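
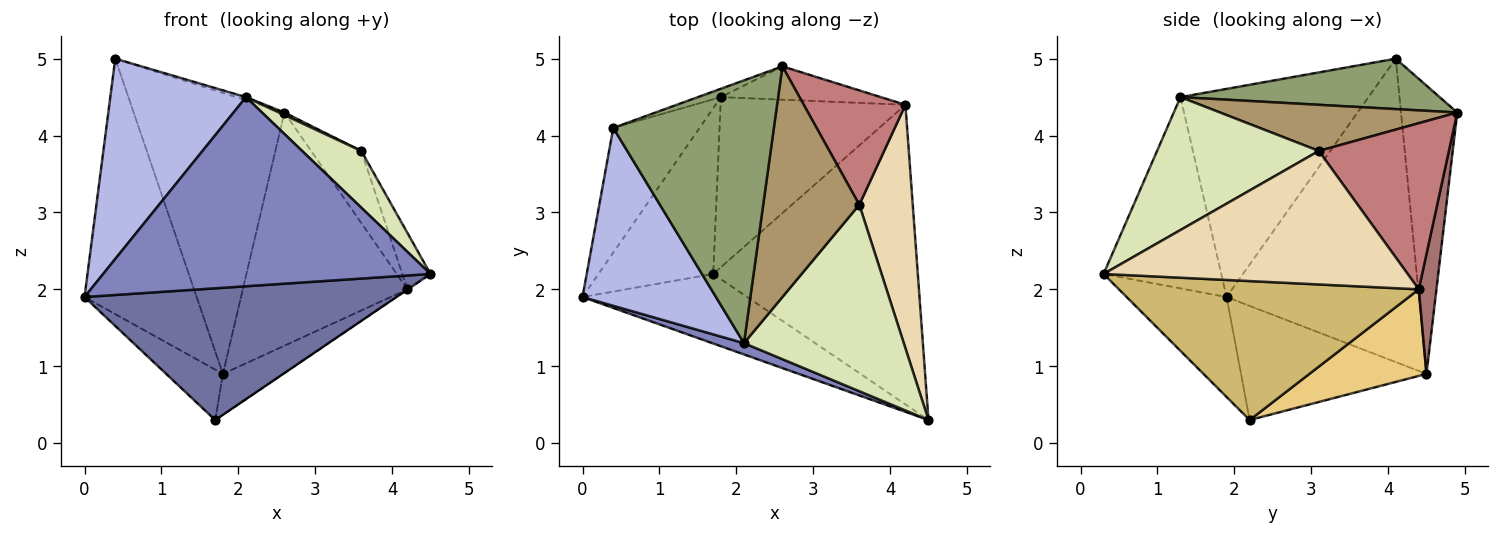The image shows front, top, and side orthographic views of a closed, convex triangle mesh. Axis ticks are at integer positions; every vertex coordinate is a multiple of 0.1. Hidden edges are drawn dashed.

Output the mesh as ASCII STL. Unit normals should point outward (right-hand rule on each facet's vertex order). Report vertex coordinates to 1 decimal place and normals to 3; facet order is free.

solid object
 facet normal -0.273 -0.851 -0.449
  outer loop
   vertex 1.7 2.2 0.3
   vertex 4.5 0.3 2.2
   vertex 0.0 1.9 1.9
  endloop
 endfacet
 facet normal -0.338 -0.940 0.056
  outer loop
   vertex 2.1 1.3 4.5
   vertex 0.0 1.9 1.9
   vertex 4.5 0.3 2.2
  endloop
 endfacet
 facet normal -0.689 0.211 -0.693
  outer loop
   vertex 1.8 4.5 0.9
   vertex 1.7 2.2 0.3
   vertex 0.0 1.9 1.9
  endloop
 endfacet
 facet normal -0.719 -0.519 0.461
  outer loop
   vertex 0.4 4.1 5.0
   vertex 0.0 1.9 1.9
   vertex 2.1 1.3 4.5
  endloop
 endfacet
 facet normal 0.299 0.011 0.954
  outer loop
   vertex 0.4 4.1 5.0
   vertex 2.1 1.3 4.5
   vertex 2.6 4.9 4.3
  endloop
 endfacet
 facet normal -0.839 0.489 -0.239
  outer loop
   vertex 0.4 4.1 5.0
   vertex 1.8 4.5 0.9
   vertex 0.0 1.9 1.9
  endloop
 endfacet
 facet normal -0.349 0.937 -0.028
  outer loop
   vertex 0.4 4.1 5.0
   vertex 2.6 4.9 4.3
   vertex 1.8 4.5 0.9
  endloop
 endfacet
 facet normal 0.623 -0.228 0.749
  outer loop
   vertex 3.6 3.1 3.8
   vertex 2.1 1.3 4.5
   vertex 4.5 0.3 2.2
  endloop
 endfacet
 facet normal 0.433 -0.010 0.901
  outer loop
   vertex 3.6 3.1 3.8
   vertex 2.6 4.9 4.3
   vertex 2.1 1.3 4.5
  endloop
 endfacet
 facet normal 0.562 0.001 -0.827
  outer loop
   vertex 4.2 4.4 2.0
   vertex 4.5 0.3 2.2
   vertex 1.7 2.2 0.3
  endloop
 endfacet
 facet normal 0.414 0.213 -0.885
  outer loop
   vertex 4.2 4.4 2.0
   vertex 1.7 2.2 0.3
   vertex 1.8 4.5 0.9
  endloop
 endfacet
 facet normal 0.925 0.086 0.370
  outer loop
   vertex 4.2 4.4 2.0
   vertex 3.6 3.1 3.8
   vertex 4.5 0.3 2.2
  endloop
 endfacet
 facet normal 0.105 0.984 -0.141
  outer loop
   vertex 4.2 4.4 2.0
   vertex 1.8 4.5 0.9
   vertex 2.6 4.9 4.3
  endloop
 endfacet
 facet normal 0.810 0.312 0.496
  outer loop
   vertex 4.2 4.4 2.0
   vertex 2.6 4.9 4.3
   vertex 3.6 3.1 3.8
  endloop
 endfacet
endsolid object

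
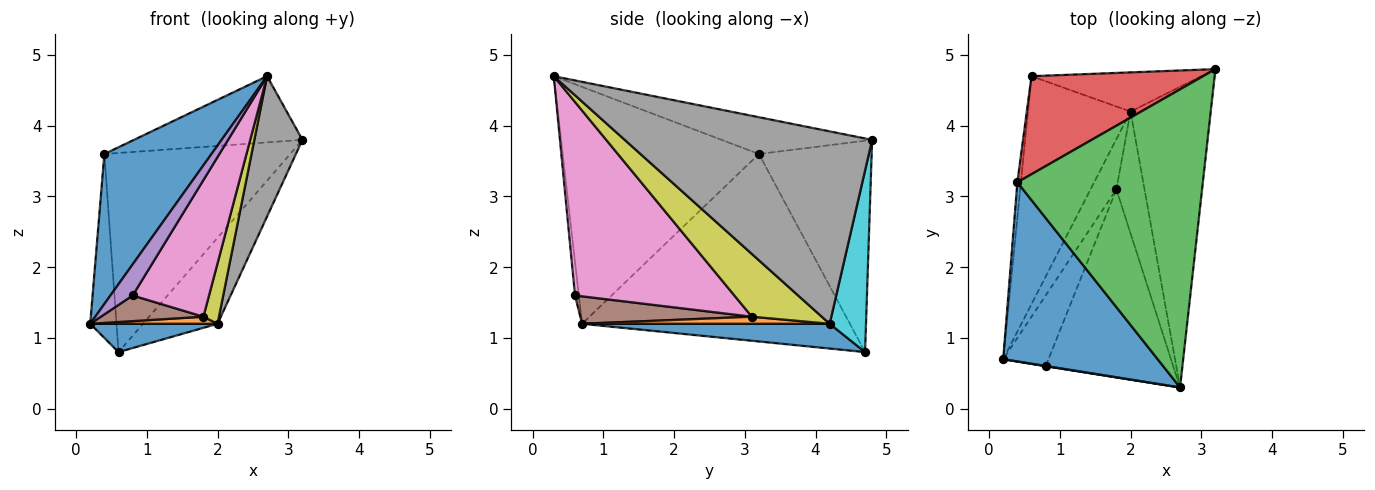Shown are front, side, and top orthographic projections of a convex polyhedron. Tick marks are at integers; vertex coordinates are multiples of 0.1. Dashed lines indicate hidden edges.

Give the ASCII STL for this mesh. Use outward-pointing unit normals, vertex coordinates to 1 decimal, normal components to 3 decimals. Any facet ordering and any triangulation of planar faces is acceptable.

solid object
 facet normal -0.762 -0.416 0.497
  outer loop
   vertex 0.4 3.2 3.6
   vertex 0.2 0.7 1.2
   vertex 2.7 0.3 4.7
  endloop
 endfacet
 facet normal -0.995 0.098 -0.019
  outer loop
   vertex 0.4 3.2 3.6
   vertex 0.6 4.7 0.8
   vertex 0.2 0.7 1.2
  endloop
 endfacet
 facet normal -0.190 0.213 0.958
  outer loop
   vertex 0.4 3.2 3.6
   vertex 2.7 0.3 4.7
   vertex 3.2 4.8 3.8
  endloop
 endfacet
 facet normal -0.478 0.788 0.388
  outer loop
   vertex 0.4 3.2 3.6
   vertex 3.2 4.8 3.8
   vertex 0.6 4.7 0.8
  endloop
 endfacet
 facet normal -0.170 -0.985 0.009
  outer loop
   vertex 0.8 0.6 1.6
   vertex 2.7 0.3 4.7
   vertex 0.2 0.7 1.2
  endloop
 endfacet
 facet normal 0.495 -0.296 -0.817
  outer loop
   vertex 0.8 0.6 1.6
   vertex 0.2 0.7 1.2
   vertex 1.8 3.1 1.3
  endloop
 endfacet
 facet normal 0.775 -0.371 -0.511
  outer loop
   vertex 0.8 0.6 1.6
   vertex 1.8 3.1 1.3
   vertex 2.7 0.3 4.7
  endloop
 endfacet
 facet normal 0.909 -0.177 -0.379
  outer loop
   vertex 2.0 4.2 1.2
   vertex 3.2 4.8 3.8
   vertex 2.7 0.3 4.7
  endloop
 endfacet
 facet normal 0.894 -0.199 -0.401
  outer loop
   vertex 2.0 4.2 1.2
   vertex 2.7 0.3 4.7
   vertex 1.8 3.1 1.3
  endloop
 endfacet
 facet normal 0.405 0.832 -0.379
  outer loop
   vertex 2.0 4.2 1.2
   vertex 0.6 4.7 0.8
   vertex 3.2 4.8 3.8
  endloop
 endfacet
 facet normal 0.233 -0.120 -0.965
  outer loop
   vertex 2.0 4.2 1.2
   vertex 0.2 0.7 1.2
   vertex 0.6 4.7 0.8
  endloop
 endfacet
 facet normal 0.261 -0.134 -0.956
  outer loop
   vertex 2.0 4.2 1.2
   vertex 1.8 3.1 1.3
   vertex 0.2 0.7 1.2
  endloop
 endfacet
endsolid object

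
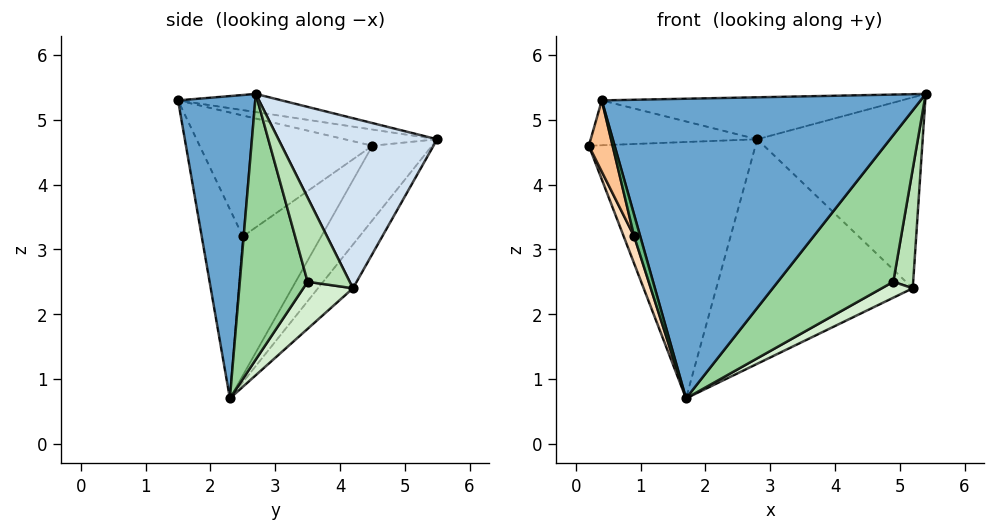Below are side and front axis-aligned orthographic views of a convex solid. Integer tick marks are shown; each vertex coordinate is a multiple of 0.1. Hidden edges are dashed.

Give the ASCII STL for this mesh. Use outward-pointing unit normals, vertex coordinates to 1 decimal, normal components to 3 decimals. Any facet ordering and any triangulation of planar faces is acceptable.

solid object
 facet normal 0.234 -0.967 -0.102
  outer loop
   vertex 1.7 2.3 0.7
   vertex 5.4 2.7 5.4
   vertex 0.4 1.5 5.3
  endloop
 endfacet
 facet normal -0.121 0.218 0.968
  outer loop
   vertex 2.8 5.5 4.7
   vertex 0.2 4.5 4.6
   vertex 0.4 1.5 5.3
  endloop
 endfacet
 facet normal -0.064 0.186 0.981
  outer loop
   vertex 2.8 5.5 4.7
   vertex 0.4 1.5 5.3
   vertex 5.4 2.7 5.4
  endloop
 endfacet
 facet normal 0.660 0.688 0.300
  outer loop
   vertex 2.8 5.5 4.7
   vertex 5.4 2.7 5.4
   vertex 5.2 4.2 2.4
  endloop
 endfacet
 facet normal -0.281 0.786 -0.551
  outer loop
   vertex 2.8 5.5 4.7
   vertex 1.7 2.3 0.7
   vertex 0.2 4.5 4.6
  endloop
 endfacet
 facet normal -0.141 0.792 -0.595
  outer loop
   vertex 2.8 5.5 4.7
   vertex 5.2 4.2 2.4
   vertex 1.7 2.3 0.7
  endloop
 endfacet
 facet normal -0.949 -0.130 -0.288
  outer loop
   vertex 0.9 2.5 3.2
   vertex 0.4 1.5 5.3
   vertex 0.2 4.5 4.6
  endloop
 endfacet
 facet normal -0.948 -0.126 -0.293
  outer loop
   vertex 0.9 2.5 3.2
   vertex 0.2 4.5 4.6
   vertex 1.7 2.3 0.7
  endloop
 endfacet
 facet normal -0.946 -0.139 -0.292
  outer loop
   vertex 0.9 2.5 3.2
   vertex 1.7 2.3 0.7
   vertex 0.4 1.5 5.3
  endloop
 endfacet
 facet normal 0.481 -0.820 -0.309
  outer loop
   vertex 4.9 3.5 2.5
   vertex 5.4 2.7 5.4
   vertex 1.7 2.3 0.7
  endloop
 endfacet
 facet normal 0.872 -0.412 -0.264
  outer loop
   vertex 4.9 3.5 2.5
   vertex 5.2 4.2 2.4
   vertex 5.4 2.7 5.4
  endloop
 endfacet
 facet normal 0.555 -0.346 -0.756
  outer loop
   vertex 4.9 3.5 2.5
   vertex 1.7 2.3 0.7
   vertex 5.2 4.2 2.4
  endloop
 endfacet
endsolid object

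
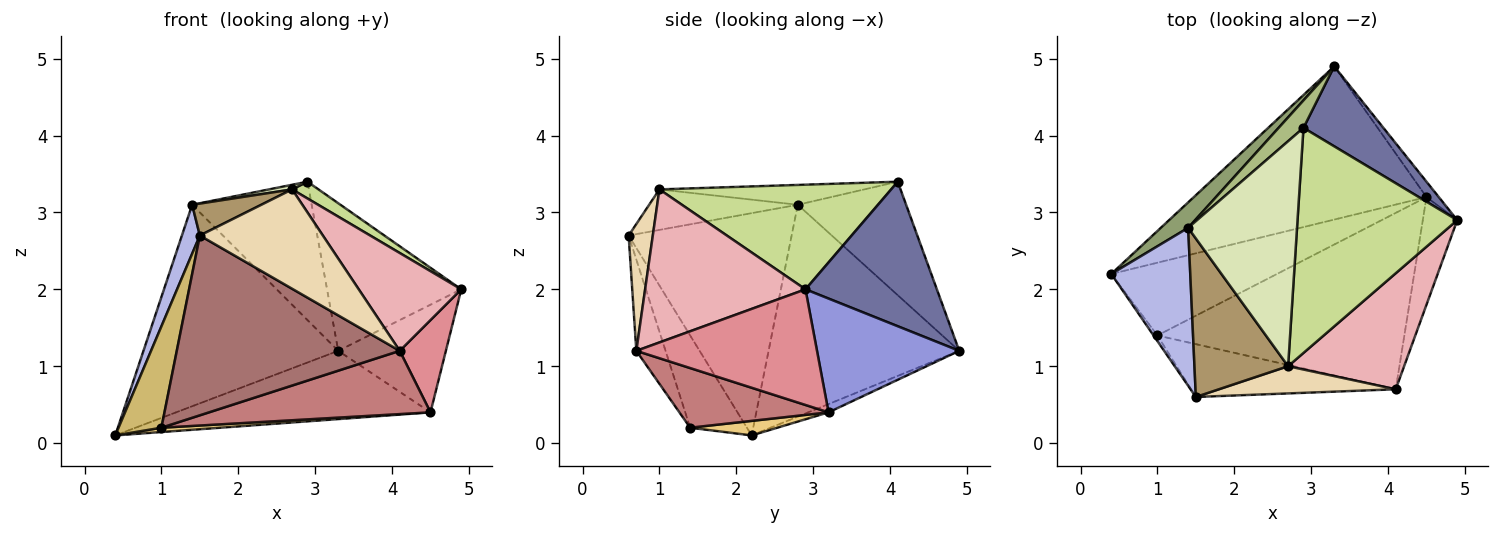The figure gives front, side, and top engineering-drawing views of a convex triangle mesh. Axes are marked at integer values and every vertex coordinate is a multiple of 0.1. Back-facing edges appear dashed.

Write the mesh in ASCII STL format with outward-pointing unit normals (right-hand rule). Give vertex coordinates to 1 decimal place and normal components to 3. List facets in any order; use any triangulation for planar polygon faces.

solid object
 facet normal 0.652 0.666 0.361
  outer loop
   vertex 2.9 4.1 3.4
   vertex 4.9 2.9 2.0
   vertex 3.3 4.9 1.2
  endloop
 endfacet
 facet normal -0.032 0.407 -0.913
  outer loop
   vertex 4.5 3.2 0.4
   vertex 0.4 2.2 0.1
   vertex 3.3 4.9 1.2
  endloop
 endfacet
 facet normal 0.794 0.601 -0.086
  outer loop
   vertex 4.5 3.2 0.4
   vertex 3.3 4.9 1.2
   vertex 4.9 2.9 2.0
  endloop
 endfacet
 facet normal -0.937 -0.103 0.333
  outer loop
   vertex 1.4 2.8 3.1
   vertex 0.4 2.2 0.1
   vertex 1.5 0.6 2.7
  endloop
 endfacet
 facet normal -0.697 0.712 0.090
  outer loop
   vertex 1.4 2.8 3.1
   vertex 3.3 4.9 1.2
   vertex 0.4 2.2 0.1
  endloop
 endfacet
 facet normal -0.664 0.733 0.146
  outer loop
   vertex 1.4 2.8 3.1
   vertex 2.9 4.1 3.4
   vertex 3.3 4.9 1.2
  endloop
 endfacet
 facet normal 0.547 -0.062 0.835
  outer loop
   vertex 2.7 1.0 3.3
   vertex 4.9 2.9 2.0
   vertex 2.9 4.1 3.4
  endloop
 endfacet
 facet normal -0.179 -0.020 0.984
  outer loop
   vertex 2.7 1.0 3.3
   vertex 2.9 4.1 3.4
   vertex 1.4 2.8 3.1
  endloop
 endfacet
 facet normal -0.391 -0.182 0.902
  outer loop
   vertex 2.7 1.0 3.3
   vertex 1.4 2.8 3.1
   vertex 1.5 0.6 2.7
  endloop
 endfacet
 facet normal -0.798 -0.602 -0.033
  outer loop
   vertex 1.0 1.4 0.2
   vertex 1.5 0.6 2.7
   vertex 0.4 2.2 0.1
  endloop
 endfacet
 facet normal 0.087 -0.059 -0.994
  outer loop
   vertex 1.0 1.4 0.2
   vertex 0.4 2.2 0.1
   vertex 4.5 3.2 0.4
  endloop
 endfacet
 facet normal 0.186 -0.948 0.259
  outer loop
   vertex 4.1 0.7 1.2
   vertex 2.7 1.0 3.3
   vertex 1.5 0.6 2.7
  endloop
 endfacet
 facet normal -0.125 -0.952 -0.280
  outer loop
   vertex 4.1 0.7 1.2
   vertex 1.5 0.6 2.7
   vertex 1.0 1.4 0.2
  endloop
 endfacet
 facet normal 0.222 -0.329 -0.918
  outer loop
   vertex 4.1 0.7 1.2
   vertex 1.0 1.4 0.2
   vertex 4.5 3.2 0.4
  endloop
 endfacet
 facet normal 0.931 -0.238 -0.277
  outer loop
   vertex 4.1 0.7 1.2
   vertex 4.5 3.2 0.4
   vertex 4.9 2.9 2.0
  endloop
 endfacet
 facet normal 0.710 -0.454 0.538
  outer loop
   vertex 4.1 0.7 1.2
   vertex 4.9 2.9 2.0
   vertex 2.7 1.0 3.3
  endloop
 endfacet
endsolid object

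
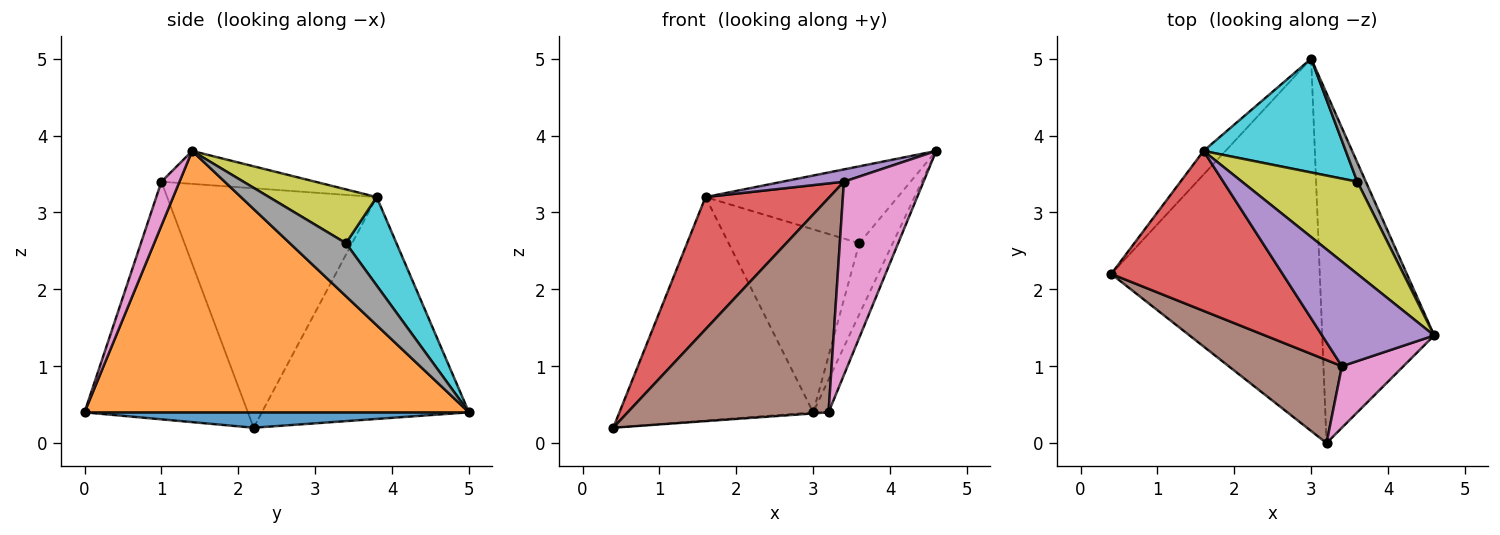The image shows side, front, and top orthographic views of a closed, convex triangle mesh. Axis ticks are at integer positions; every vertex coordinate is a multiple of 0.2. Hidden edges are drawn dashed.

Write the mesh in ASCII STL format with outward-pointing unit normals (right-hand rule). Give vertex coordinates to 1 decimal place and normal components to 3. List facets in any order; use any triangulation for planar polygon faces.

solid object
 facet normal 0.074 0.003 -0.997
  outer loop
   vertex 3.2 0.0 0.4
   vertex 0.4 2.2 0.2
   vertex 3.0 5.0 0.4
  endloop
 endfacet
 facet normal 0.919 0.037 -0.393
  outer loop
   vertex 3.2 0.0 0.4
   vertex 3.0 5.0 0.4
   vertex 4.6 1.4 3.8
  endloop
 endfacet
 facet normal -0.728 0.681 -0.072
  outer loop
   vertex 1.6 3.8 3.2
   vertex 3.0 5.0 0.4
   vertex 0.4 2.2 0.2
  endloop
 endfacet
 facet normal -0.733 -0.434 0.524
  outer loop
   vertex 3.4 1.0 3.4
   vertex 1.6 3.8 3.2
   vertex 0.4 2.2 0.2
  endloop
 endfacet
 facet normal -0.280 -0.112 0.953
  outer loop
   vertex 3.4 1.0 3.4
   vertex 4.6 1.4 3.8
   vertex 1.6 3.8 3.2
  endloop
 endfacet
 facet normal -0.604 -0.743 0.288
  outer loop
   vertex 3.4 1.0 3.4
   vertex 0.4 2.2 0.2
   vertex 3.2 0.0 0.4
  endloop
 endfacet
 facet normal 0.212 -0.931 0.296
  outer loop
   vertex 3.4 1.0 3.4
   vertex 3.2 0.0 0.4
   vertex 4.6 1.4 3.8
  endloop
 endfacet
 facet normal 0.851 0.508 0.137
  outer loop
   vertex 3.6 3.4 2.6
   vertex 4.6 1.4 3.8
   vertex 3.0 5.0 0.4
  endloop
 endfacet
 facet normal 0.337 0.603 0.723
  outer loop
   vertex 3.6 3.4 2.6
   vertex 1.6 3.8 3.2
   vertex 4.6 1.4 3.8
  endloop
 endfacet
 facet normal 0.312 0.807 0.502
  outer loop
   vertex 3.6 3.4 2.6
   vertex 3.0 5.0 0.4
   vertex 1.6 3.8 3.2
  endloop
 endfacet
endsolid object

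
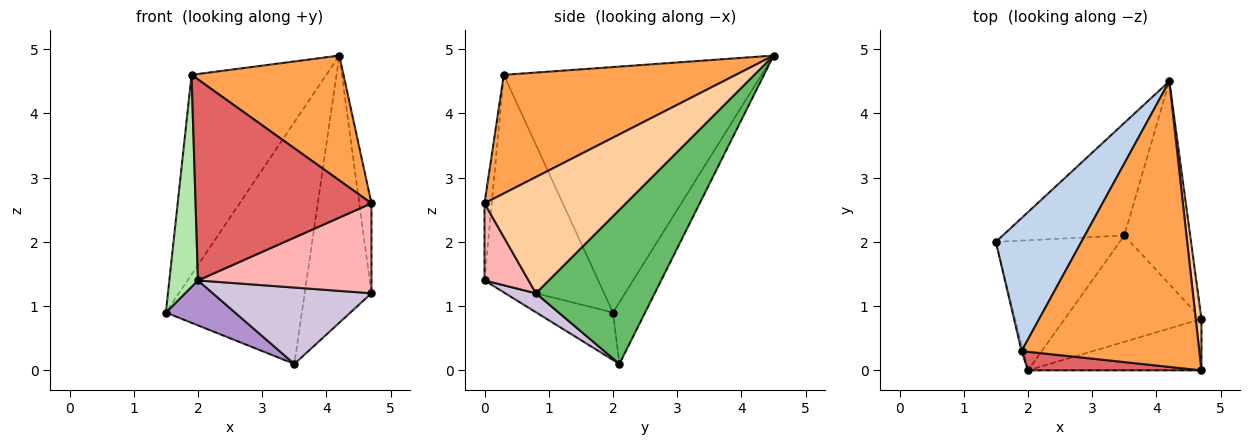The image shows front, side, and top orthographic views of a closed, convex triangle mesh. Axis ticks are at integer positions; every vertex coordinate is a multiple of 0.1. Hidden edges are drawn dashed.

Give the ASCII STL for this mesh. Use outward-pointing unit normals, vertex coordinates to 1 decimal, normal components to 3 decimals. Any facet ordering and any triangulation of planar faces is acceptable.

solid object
 facet normal -0.209 0.886 -0.413
  outer loop
   vertex 3.5 2.1 0.1
   vertex 1.5 2.0 0.9
   vertex 4.2 4.5 4.9
  endloop
 endfacet
 facet normal -0.847 0.443 0.295
  outer loop
   vertex 1.9 0.3 4.6
   vertex 4.2 4.5 4.9
   vertex 1.5 2.0 0.9
  endloop
 endfacet
 facet normal 0.522 -0.342 0.782
  outer loop
   vertex 1.9 0.3 4.6
   vertex 4.7 0.0 2.6
   vertex 4.2 4.5 4.9
  endloop
 endfacet
 facet normal 0.995 0.086 0.049
  outer loop
   vertex 4.7 0.8 1.2
   vertex 4.2 4.5 4.9
   vertex 4.7 0.0 2.6
  endloop
 endfacet
 facet normal 0.817 0.459 -0.349
  outer loop
   vertex 4.7 0.8 1.2
   vertex 3.5 2.1 0.1
   vertex 4.2 4.5 4.9
  endloop
 endfacet
 facet normal -0.970 -0.244 -0.007
  outer loop
   vertex 2.0 0.0 1.4
   vertex 1.9 0.3 4.6
   vertex 1.5 2.0 0.9
  endloop
 endfacet
 facet normal -0.041 -0.995 0.092
  outer loop
   vertex 2.0 0.0 1.4
   vertex 4.7 0.0 2.6
   vertex 1.9 0.3 4.6
  endloop
 endfacet
 facet normal 0.215 -0.848 -0.484
  outer loop
   vertex 2.0 0.0 1.4
   vertex 4.7 0.8 1.2
   vertex 4.7 0.0 2.6
  endloop
 endfacet
 facet normal -0.340 -0.307 -0.889
  outer loop
   vertex 2.0 0.0 1.4
   vertex 1.5 2.0 0.9
   vertex 3.5 2.1 0.1
  endloop
 endfacet
 facet normal 0.112 -0.580 -0.807
  outer loop
   vertex 2.0 0.0 1.4
   vertex 3.5 2.1 0.1
   vertex 4.7 0.8 1.2
  endloop
 endfacet
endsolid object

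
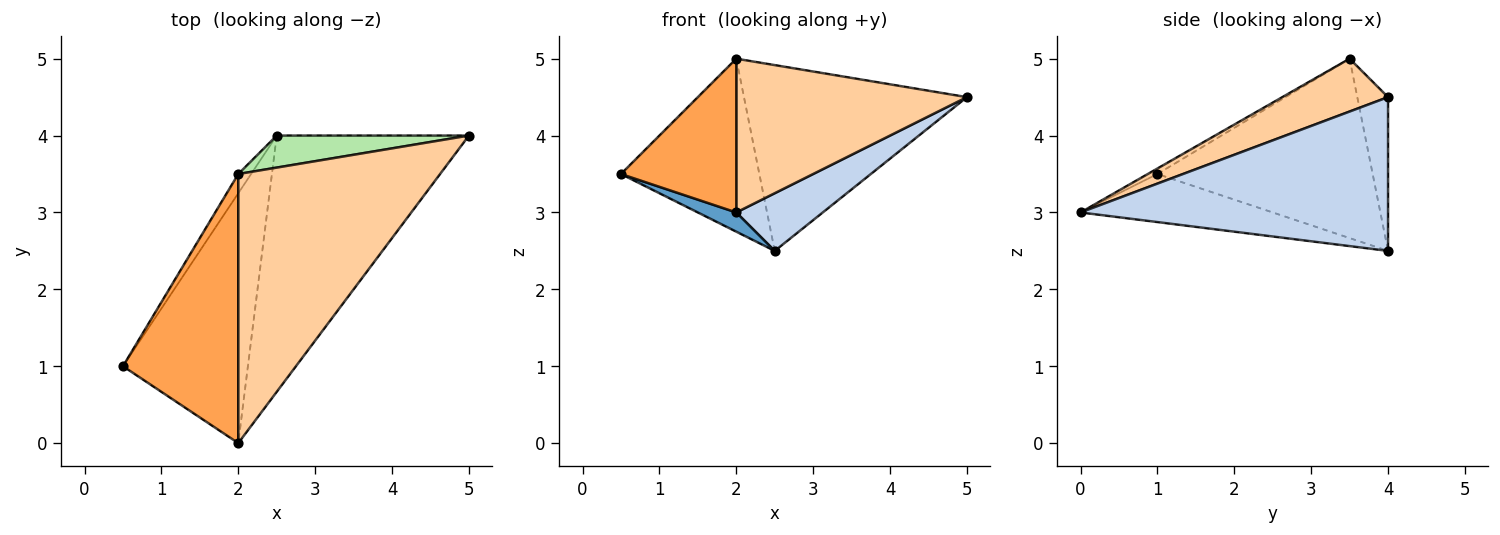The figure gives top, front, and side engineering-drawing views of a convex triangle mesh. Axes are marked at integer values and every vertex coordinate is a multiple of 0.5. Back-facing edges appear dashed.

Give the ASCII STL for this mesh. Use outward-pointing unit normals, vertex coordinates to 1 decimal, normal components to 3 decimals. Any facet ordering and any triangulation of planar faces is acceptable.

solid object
 facet normal -0.358 -0.072 -0.931
  outer loop
   vertex 2.5 4.0 2.5
   vertex 2.0 0.0 3.0
   vertex 0.5 1.0 3.5
  endloop
 endfacet
 facet normal 0.615 -0.173 -0.769
  outer loop
   vertex 2.5 4.0 2.5
   vertex 5.0 4.0 4.5
   vertex 2.0 0.0 3.0
  endloop
 endfacet
 facet normal -0.041 -0.496 0.868
  outer loop
   vertex 2.0 3.5 5.0
   vertex 0.5 1.0 3.5
   vertex 2.0 0.0 3.0
  endloop
 endfacet
 facet normal 0.222 -0.484 0.847
  outer loop
   vertex 2.0 3.5 5.0
   vertex 2.0 0.0 3.0
   vertex 5.0 4.0 4.5
  endloop
 endfacet
 facet normal -0.840 0.540 -0.060
  outer loop
   vertex 2.0 3.5 5.0
   vertex 2.5 4.0 2.5
   vertex 0.5 1.0 3.5
  endloop
 endfacet
 facet normal -0.135 0.976 0.168
  outer loop
   vertex 2.0 3.5 5.0
   vertex 5.0 4.0 4.5
   vertex 2.5 4.0 2.5
  endloop
 endfacet
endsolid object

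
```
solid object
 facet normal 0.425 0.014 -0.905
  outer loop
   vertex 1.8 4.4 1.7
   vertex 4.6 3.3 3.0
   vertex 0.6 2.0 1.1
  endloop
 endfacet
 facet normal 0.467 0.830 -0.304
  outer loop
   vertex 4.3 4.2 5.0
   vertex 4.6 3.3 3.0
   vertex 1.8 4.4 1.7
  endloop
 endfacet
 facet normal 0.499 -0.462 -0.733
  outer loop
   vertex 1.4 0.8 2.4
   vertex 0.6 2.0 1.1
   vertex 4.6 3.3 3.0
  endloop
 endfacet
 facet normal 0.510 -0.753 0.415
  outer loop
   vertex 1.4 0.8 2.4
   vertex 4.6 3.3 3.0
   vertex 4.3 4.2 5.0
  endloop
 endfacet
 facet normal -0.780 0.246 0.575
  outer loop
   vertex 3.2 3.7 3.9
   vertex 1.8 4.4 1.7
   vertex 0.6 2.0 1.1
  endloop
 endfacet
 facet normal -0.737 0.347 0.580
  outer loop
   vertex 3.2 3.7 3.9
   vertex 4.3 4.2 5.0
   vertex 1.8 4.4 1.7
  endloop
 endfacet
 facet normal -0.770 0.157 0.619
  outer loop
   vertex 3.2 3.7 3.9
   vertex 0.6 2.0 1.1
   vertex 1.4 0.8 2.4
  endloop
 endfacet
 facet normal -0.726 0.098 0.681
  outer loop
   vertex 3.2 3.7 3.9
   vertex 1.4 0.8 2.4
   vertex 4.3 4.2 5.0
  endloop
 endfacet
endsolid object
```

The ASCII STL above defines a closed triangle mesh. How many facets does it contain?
8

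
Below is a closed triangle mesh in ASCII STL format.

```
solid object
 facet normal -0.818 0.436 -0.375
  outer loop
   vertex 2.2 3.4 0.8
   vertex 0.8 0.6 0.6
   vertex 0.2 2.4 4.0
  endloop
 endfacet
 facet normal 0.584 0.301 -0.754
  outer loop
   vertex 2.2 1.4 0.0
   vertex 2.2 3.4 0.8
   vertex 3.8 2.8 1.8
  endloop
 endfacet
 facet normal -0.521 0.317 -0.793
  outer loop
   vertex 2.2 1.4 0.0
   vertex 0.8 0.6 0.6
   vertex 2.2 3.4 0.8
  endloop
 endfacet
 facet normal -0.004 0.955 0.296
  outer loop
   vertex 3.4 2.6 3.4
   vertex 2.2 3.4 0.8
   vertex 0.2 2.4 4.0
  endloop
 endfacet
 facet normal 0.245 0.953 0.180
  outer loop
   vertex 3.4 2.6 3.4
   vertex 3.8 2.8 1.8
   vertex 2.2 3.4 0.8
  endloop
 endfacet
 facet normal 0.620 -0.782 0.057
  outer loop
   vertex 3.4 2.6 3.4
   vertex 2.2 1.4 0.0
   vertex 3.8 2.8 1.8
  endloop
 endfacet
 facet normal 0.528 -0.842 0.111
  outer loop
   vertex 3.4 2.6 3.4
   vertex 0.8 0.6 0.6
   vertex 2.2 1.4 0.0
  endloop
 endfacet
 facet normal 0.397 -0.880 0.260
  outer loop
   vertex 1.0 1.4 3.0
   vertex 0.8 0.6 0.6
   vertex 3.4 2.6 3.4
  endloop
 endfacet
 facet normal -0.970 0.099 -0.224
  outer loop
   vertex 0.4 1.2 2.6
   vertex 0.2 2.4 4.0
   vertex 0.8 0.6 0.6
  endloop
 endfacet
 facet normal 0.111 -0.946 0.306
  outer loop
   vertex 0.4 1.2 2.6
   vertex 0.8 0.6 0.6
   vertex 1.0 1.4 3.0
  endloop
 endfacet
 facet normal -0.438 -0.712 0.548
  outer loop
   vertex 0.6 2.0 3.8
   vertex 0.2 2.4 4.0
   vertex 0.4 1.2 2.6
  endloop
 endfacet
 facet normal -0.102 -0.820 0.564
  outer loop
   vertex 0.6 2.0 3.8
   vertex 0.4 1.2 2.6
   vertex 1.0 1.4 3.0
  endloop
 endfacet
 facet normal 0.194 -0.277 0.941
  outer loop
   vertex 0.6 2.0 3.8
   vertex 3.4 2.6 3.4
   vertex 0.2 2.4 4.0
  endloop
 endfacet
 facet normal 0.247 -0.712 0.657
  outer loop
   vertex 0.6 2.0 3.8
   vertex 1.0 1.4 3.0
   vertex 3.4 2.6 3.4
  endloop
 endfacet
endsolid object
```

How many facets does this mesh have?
14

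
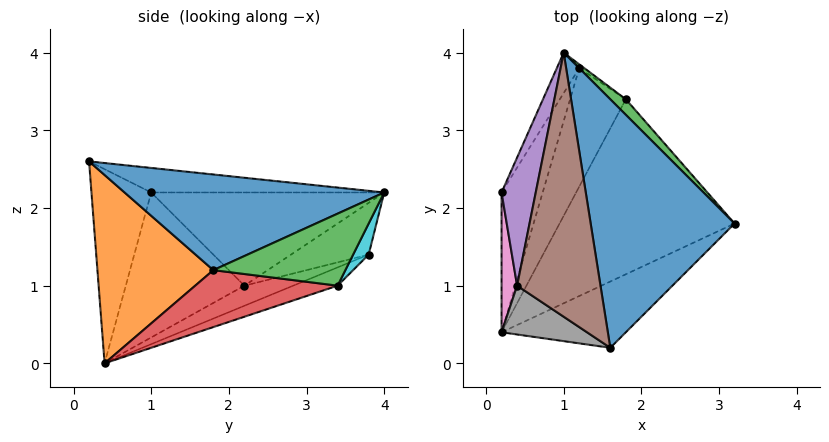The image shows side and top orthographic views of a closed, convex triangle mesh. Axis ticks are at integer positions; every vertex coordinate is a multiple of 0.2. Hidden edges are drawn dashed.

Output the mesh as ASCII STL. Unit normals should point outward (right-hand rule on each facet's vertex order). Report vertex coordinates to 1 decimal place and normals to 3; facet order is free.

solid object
 facet normal 0.545 0.172 0.820
  outer loop
   vertex 1.6 0.2 2.6
   vertex 3.2 1.8 1.2
   vertex 1.0 4.0 2.2
  endloop
 endfacet
 facet normal 0.505 -0.796 -0.333
  outer loop
   vertex 0.2 0.4 0.0
   vertex 3.2 1.8 1.2
   vertex 1.6 0.2 2.6
  endloop
 endfacet
 facet normal 0.733 0.661 0.158
  outer loop
   vertex 1.8 3.4 1.0
   vertex 1.0 4.0 2.2
   vertex 3.2 1.8 1.2
  endloop
 endfacet
 facet normal 0.306 0.150 -0.940
  outer loop
   vertex 1.8 3.4 1.0
   vertex 3.2 1.8 1.2
   vertex 0.2 0.4 0.0
  endloop
 endfacet
 facet normal -0.923 0.185 0.338
  outer loop
   vertex 0.4 1.0 2.2
   vertex 1.0 4.0 2.2
   vertex 0.2 2.2 1.0
  endloop
 endfacet
 facet normal -0.282 0.056 0.958
  outer loop
   vertex 0.4 1.0 2.2
   vertex 1.6 0.2 2.6
   vertex 1.0 4.0 2.2
  endloop
 endfacet
 facet normal -0.993 -0.059 0.106
  outer loop
   vertex 0.4 1.0 2.2
   vertex 0.2 2.2 1.0
   vertex 0.2 0.4 0.0
  endloop
 endfacet
 facet normal -0.594 -0.761 0.261
  outer loop
   vertex 0.4 1.0 2.2
   vertex 0.2 0.4 0.0
   vertex 1.6 0.2 2.6
  endloop
 endfacet
 facet normal -0.761 0.558 -0.330
  outer loop
   vertex 1.2 3.8 1.4
   vertex 0.2 2.2 1.0
   vertex 1.0 4.0 2.2
  endloop
 endfacet
 facet normal 0.513 0.854 -0.085
  outer loop
   vertex 1.2 3.8 1.4
   vertex 1.0 4.0 2.2
   vertex 1.8 3.4 1.0
  endloop
 endfacet
 facet normal -0.393 0.447 -0.804
  outer loop
   vertex 1.2 3.8 1.4
   vertex 0.2 0.4 0.0
   vertex 0.2 2.2 1.0
  endloop
 endfacet
 facet normal -0.281 0.435 -0.856
  outer loop
   vertex 1.2 3.8 1.4
   vertex 1.8 3.4 1.0
   vertex 0.2 0.4 0.0
  endloop
 endfacet
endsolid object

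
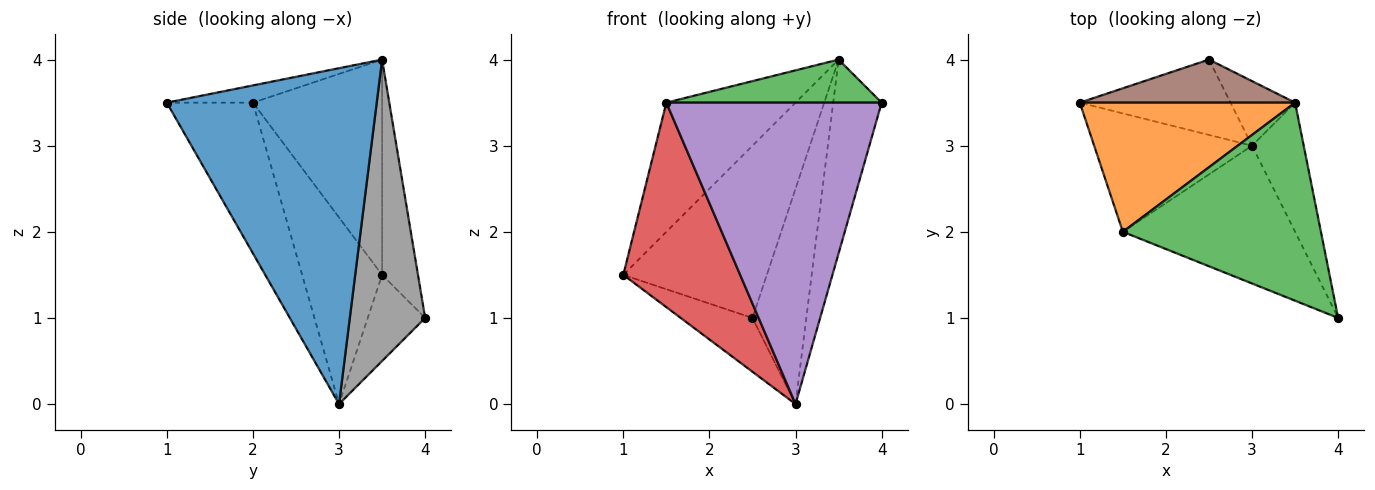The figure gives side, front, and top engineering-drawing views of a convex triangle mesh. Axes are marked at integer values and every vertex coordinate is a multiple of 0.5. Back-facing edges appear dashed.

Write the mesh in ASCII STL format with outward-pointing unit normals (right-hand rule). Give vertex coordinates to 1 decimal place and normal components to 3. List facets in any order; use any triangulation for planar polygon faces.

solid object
 facet normal 0.964 0.222 -0.148
  outer loop
   vertex 3.0 3.0 0.0
   vertex 3.5 3.5 4.0
   vertex 4.0 1.0 3.5
  endloop
 endfacet
 facet normal -0.577 0.577 0.577
  outer loop
   vertex 1.5 2.0 3.5
   vertex 3.5 3.5 4.0
   vertex 1.0 3.5 1.5
  endloop
 endfacet
 facet normal -0.085 -0.212 0.974
  outer loop
   vertex 1.5 2.0 3.5
   vertex 4.0 1.0 3.5
   vertex 3.5 3.5 4.0
  endloop
 endfacet
 facet normal -0.510 -0.745 -0.431
  outer loop
   vertex 1.5 2.0 3.5
   vertex 1.0 3.5 1.5
   vertex 3.0 3.0 0.0
  endloop
 endfacet
 facet normal -0.342 -0.855 -0.391
  outer loop
   vertex 1.5 2.0 3.5
   vertex 3.0 3.0 0.0
   vertex 4.0 1.0 3.5
  endloop
 endfacet
 facet normal -0.236 0.943 0.236
  outer loop
   vertex 2.5 4.0 1.0
   vertex 1.0 3.5 1.5
   vertex 3.5 3.5 4.0
  endloop
 endfacet
 facet normal -0.422 0.527 -0.738
  outer loop
   vertex 2.5 4.0 1.0
   vertex 3.0 3.0 0.0
   vertex 1.0 3.5 1.5
  endloop
 endfacet
 facet normal 0.802 0.573 -0.172
  outer loop
   vertex 2.5 4.0 1.0
   vertex 3.5 3.5 4.0
   vertex 3.0 3.0 0.0
  endloop
 endfacet
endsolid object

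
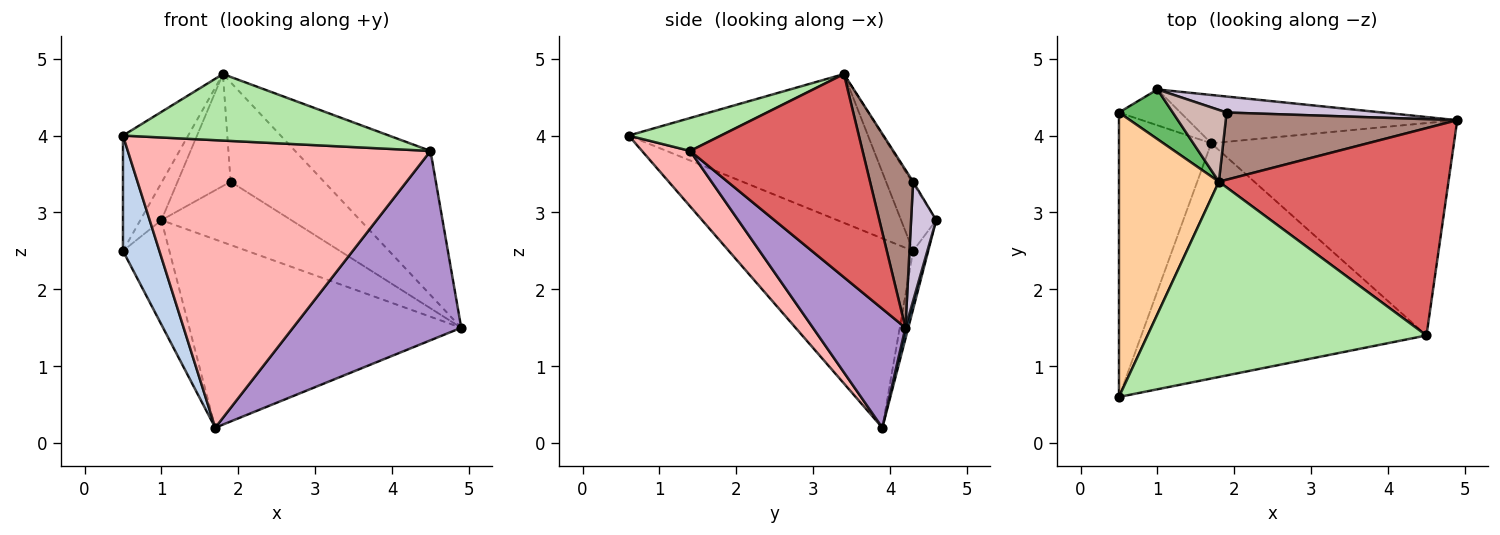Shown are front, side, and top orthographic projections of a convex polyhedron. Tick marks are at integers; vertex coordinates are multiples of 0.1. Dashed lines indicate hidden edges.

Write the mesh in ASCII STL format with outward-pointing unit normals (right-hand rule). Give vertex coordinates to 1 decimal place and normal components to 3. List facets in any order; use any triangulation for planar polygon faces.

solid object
 facet normal 0.010 0.969 -0.248
  outer loop
   vertex 1.7 3.9 0.2
   vertex 1.0 4.6 2.9
   vertex 4.9 4.2 1.5
  endloop
 endfacet
 facet normal -0.885 -0.175 -0.431
  outer loop
   vertex 0.5 4.3 2.5
   vertex 1.7 3.9 0.2
   vertex 0.5 0.6 4.0
  endloop
 endfacet
 facet normal -0.294 0.904 -0.311
  outer loop
   vertex 0.5 4.3 2.5
   vertex 1.0 4.6 2.9
   vertex 1.7 3.9 0.2
  endloop
 endfacet
 facet normal -0.810 0.221 0.544
  outer loop
   vertex 0.5 4.3 2.5
   vertex 0.5 0.6 4.0
   vertex 1.8 3.4 4.8
  endloop
 endfacet
 facet normal -0.707 0.424 0.566
  outer loop
   vertex 0.5 4.3 2.5
   vertex 1.8 3.4 4.8
   vertex 1.0 4.6 2.9
  endloop
 endfacet
 facet normal 0.111 -0.320 0.941
  outer loop
   vertex 4.5 1.4 3.8
   vertex 1.8 3.4 4.8
   vertex 0.5 0.6 4.0
  endloop
 endfacet
 facet normal 0.588 0.462 0.664
  outer loop
   vertex 4.5 1.4 3.8
   vertex 4.9 4.2 1.5
   vertex 1.8 3.4 4.8
  endloop
 endfacet
 facet normal 0.122 -0.768 -0.628
  outer loop
   vertex 4.5 1.4 3.8
   vertex 0.5 0.6 4.0
   vertex 1.7 3.9 0.2
  endloop
 endfacet
 facet normal 0.343 -0.625 -0.701
  outer loop
   vertex 4.5 1.4 3.8
   vertex 1.7 3.9 0.2
   vertex 4.9 4.2 1.5
  endloop
 endfacet
 facet normal 0.184 0.953 0.240
  outer loop
   vertex 1.9 4.3 3.4
   vertex 4.9 4.2 1.5
   vertex 1.0 4.6 2.9
  endloop
 endfacet
 facet normal 0.357 0.774 0.523
  outer loop
   vertex 1.9 4.3 3.4
   vertex 1.8 3.4 4.8
   vertex 4.9 4.2 1.5
  endloop
 endfacet
 facet normal -0.019 0.842 0.540
  outer loop
   vertex 1.9 4.3 3.4
   vertex 1.0 4.6 2.9
   vertex 1.8 3.4 4.8
  endloop
 endfacet
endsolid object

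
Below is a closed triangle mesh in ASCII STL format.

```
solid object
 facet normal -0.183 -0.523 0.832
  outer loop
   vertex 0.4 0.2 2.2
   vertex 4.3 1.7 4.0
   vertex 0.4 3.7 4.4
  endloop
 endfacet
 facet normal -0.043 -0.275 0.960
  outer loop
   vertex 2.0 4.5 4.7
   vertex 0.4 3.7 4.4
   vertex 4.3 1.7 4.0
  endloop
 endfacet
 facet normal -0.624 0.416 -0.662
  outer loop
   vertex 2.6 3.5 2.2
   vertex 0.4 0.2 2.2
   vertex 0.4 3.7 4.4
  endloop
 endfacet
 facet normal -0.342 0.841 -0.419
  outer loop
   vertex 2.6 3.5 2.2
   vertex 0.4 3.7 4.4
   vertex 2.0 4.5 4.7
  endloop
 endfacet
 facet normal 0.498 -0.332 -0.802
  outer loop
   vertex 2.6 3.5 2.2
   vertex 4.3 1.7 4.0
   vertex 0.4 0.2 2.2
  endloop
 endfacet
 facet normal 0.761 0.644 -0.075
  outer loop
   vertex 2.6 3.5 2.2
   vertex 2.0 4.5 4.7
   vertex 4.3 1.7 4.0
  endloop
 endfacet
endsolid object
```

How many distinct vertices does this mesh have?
5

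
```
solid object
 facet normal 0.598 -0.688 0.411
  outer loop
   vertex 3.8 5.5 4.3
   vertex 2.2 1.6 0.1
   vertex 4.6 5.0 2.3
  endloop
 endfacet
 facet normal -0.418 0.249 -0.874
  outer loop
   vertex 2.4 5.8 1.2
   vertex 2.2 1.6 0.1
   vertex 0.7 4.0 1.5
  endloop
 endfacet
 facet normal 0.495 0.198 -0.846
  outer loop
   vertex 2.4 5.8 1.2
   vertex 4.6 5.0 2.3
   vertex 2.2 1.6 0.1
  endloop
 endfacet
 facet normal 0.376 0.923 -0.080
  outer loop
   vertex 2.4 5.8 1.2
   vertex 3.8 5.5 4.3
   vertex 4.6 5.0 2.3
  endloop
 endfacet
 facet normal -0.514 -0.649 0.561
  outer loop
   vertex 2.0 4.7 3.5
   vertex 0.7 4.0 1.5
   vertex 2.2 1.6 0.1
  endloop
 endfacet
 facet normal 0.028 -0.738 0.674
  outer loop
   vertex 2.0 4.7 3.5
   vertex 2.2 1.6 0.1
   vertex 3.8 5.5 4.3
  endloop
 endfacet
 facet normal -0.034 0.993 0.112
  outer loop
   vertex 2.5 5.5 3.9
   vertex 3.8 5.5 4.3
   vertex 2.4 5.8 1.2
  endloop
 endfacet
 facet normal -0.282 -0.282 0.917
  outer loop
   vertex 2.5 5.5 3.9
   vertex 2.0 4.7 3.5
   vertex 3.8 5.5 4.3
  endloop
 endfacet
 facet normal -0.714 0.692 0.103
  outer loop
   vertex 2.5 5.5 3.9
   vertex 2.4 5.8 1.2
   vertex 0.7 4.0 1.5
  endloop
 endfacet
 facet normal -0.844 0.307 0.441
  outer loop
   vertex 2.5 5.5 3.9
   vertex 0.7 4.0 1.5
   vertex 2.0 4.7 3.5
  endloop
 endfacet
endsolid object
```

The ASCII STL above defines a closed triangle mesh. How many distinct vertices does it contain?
7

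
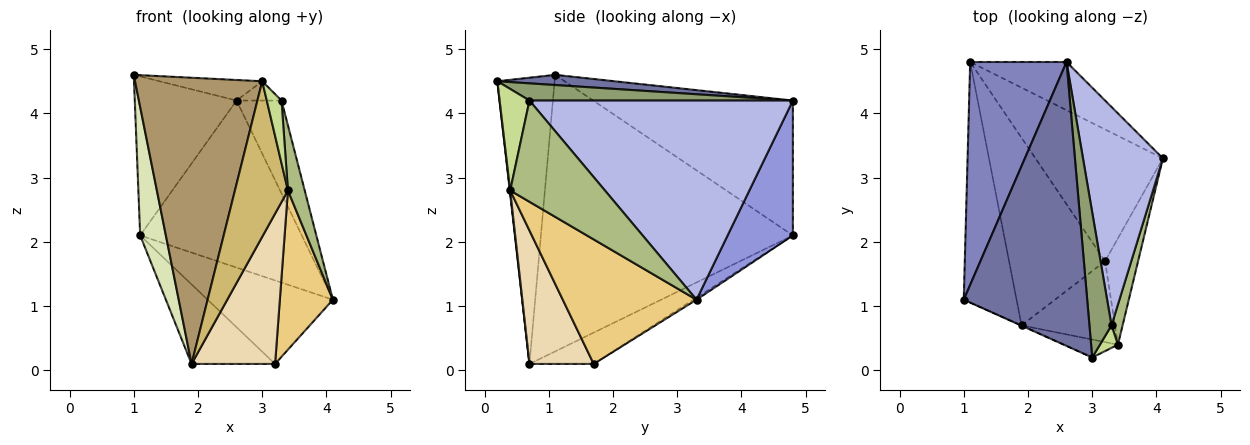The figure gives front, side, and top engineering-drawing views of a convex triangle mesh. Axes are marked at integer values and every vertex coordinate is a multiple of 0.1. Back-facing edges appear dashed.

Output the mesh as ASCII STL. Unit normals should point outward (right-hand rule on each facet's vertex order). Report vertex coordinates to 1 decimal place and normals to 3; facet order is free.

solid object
 facet normal 0.082 0.072 0.994
  outer loop
   vertex 3.0 0.2 4.5
   vertex 2.6 4.8 4.2
   vertex 1.0 1.1 4.6
  endloop
 endfacet
 facet normal -0.752 0.383 0.537
  outer loop
   vertex 1.1 4.8 2.1
   vertex 1.0 1.1 4.6
   vertex 2.6 4.8 4.2
  endloop
 endfacet
 facet normal 0.362 0.896 -0.258
  outer loop
   vertex 1.1 4.8 2.1
   vertex 2.6 4.8 4.2
   vertex 4.1 3.3 1.1
  endloop
 endfacet
 facet normal 0.917 0.156 0.368
  outer loop
   vertex 3.3 0.7 4.2
   vertex 4.1 3.3 1.1
   vertex 2.6 4.8 4.2
  endloop
 endfacet
 facet normal 0.611 0.104 0.785
  outer loop
   vertex 3.3 0.7 4.2
   vertex 2.6 4.8 4.2
   vertex 3.0 0.2 4.5
  endloop
 endfacet
 facet normal 0.979 -0.174 0.107
  outer loop
   vertex 3.3 0.7 4.2
   vertex 3.4 0.4 2.8
   vertex 4.1 3.3 1.1
  endloop
 endfacet
 facet normal 0.886 -0.437 0.157
  outer loop
   vertex 3.3 0.7 4.2
   vertex 3.0 0.2 4.5
   vertex 3.4 0.4 2.8
  endloop
 endfacet
 facet normal -0.977 -0.100 -0.187
  outer loop
   vertex 1.9 0.7 0.1
   vertex 1.0 1.1 4.6
   vertex 1.1 4.8 2.1
  endloop
 endfacet
 facet normal -0.410 -0.912 -0.001
  outer loop
   vertex 1.9 0.7 0.1
   vertex 3.0 0.2 4.5
   vertex 1.0 1.1 4.6
  endloop
 endfacet
 facet normal 0.008 -0.993 -0.115
  outer loop
   vertex 1.9 0.7 0.1
   vertex 3.4 0.4 2.8
   vertex 3.0 0.2 4.5
  endloop
 endfacet
 facet normal 0.902 -0.358 -0.239
  outer loop
   vertex 3.2 1.7 0.1
   vertex 4.1 3.3 1.1
   vertex 3.4 0.4 2.8
  endloop
 endfacet
 facet normal 0.561 -0.729 -0.393
  outer loop
   vertex 3.2 1.7 0.1
   vertex 3.4 0.4 2.8
   vertex 1.9 0.7 0.1
  endloop
 endfacet
 facet normal -0.014 0.535 -0.844
  outer loop
   vertex 3.2 1.7 0.1
   vertex 1.1 4.8 2.1
   vertex 4.1 3.3 1.1
  endloop
 endfacet
 facet normal -0.288 0.374 -0.882
  outer loop
   vertex 3.2 1.7 0.1
   vertex 1.9 0.7 0.1
   vertex 1.1 4.8 2.1
  endloop
 endfacet
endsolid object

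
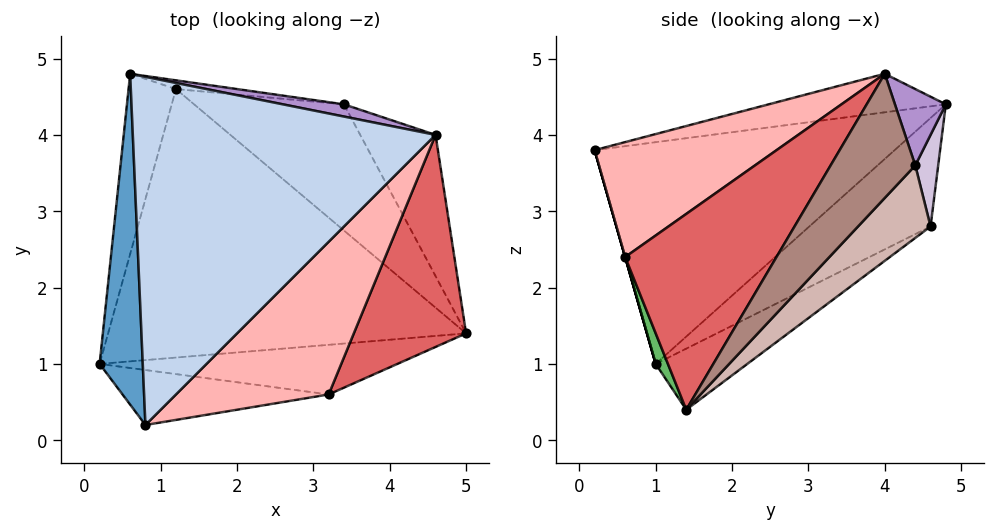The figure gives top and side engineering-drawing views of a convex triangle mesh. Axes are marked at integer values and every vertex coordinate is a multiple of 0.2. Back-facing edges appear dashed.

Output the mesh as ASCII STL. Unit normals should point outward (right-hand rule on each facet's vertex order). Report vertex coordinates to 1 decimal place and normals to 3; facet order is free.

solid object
 facet normal -0.979 -0.067 0.191
  outer loop
   vertex 0.8 0.2 3.8
   vertex 0.6 4.8 4.4
   vertex 0.2 1.0 1.0
  endloop
 endfacet
 facet normal -0.125 -0.134 0.983
  outer loop
   vertex 4.6 4.0 4.8
   vertex 0.6 4.8 4.4
   vertex 0.8 0.2 3.8
  endloop
 endfacet
 facet normal -0.148 0.475 -0.868
  outer loop
   vertex 1.2 4.6 2.8
   vertex 5.0 1.4 0.4
   vertex 0.2 1.0 1.0
  endloop
 endfacet
 facet normal -0.834 0.414 -0.365
  outer loop
   vertex 1.2 4.6 2.8
   vertex 0.2 1.0 1.0
   vertex 0.6 4.8 4.4
  endloop
 endfacet
 facet normal 0.035 -0.938 -0.344
  outer loop
   vertex 3.2 0.6 2.4
   vertex 0.2 1.0 1.0
   vertex 5.0 1.4 0.4
  endloop
 endfacet
 facet normal 0.000 -0.962 -0.275
  outer loop
   vertex 3.2 0.6 2.4
   vertex 0.8 0.2 3.8
   vertex 0.2 1.0 1.0
  endloop
 endfacet
 facet normal 0.708 -0.578 0.406
  outer loop
   vertex 3.2 0.6 2.4
   vertex 5.0 1.4 0.4
   vertex 4.6 4.0 4.8
  endloop
 endfacet
 facet normal 0.467 -0.630 0.620
  outer loop
   vertex 3.2 0.6 2.4
   vertex 4.6 4.0 4.8
   vertex 0.8 0.2 3.8
  endloop
 endfacet
 facet normal 0.180 0.973 0.144
  outer loop
   vertex 3.4 4.4 3.6
   vertex 0.6 4.8 4.4
   vertex 4.6 4.0 4.8
  endloop
 endfacet
 facet normal 0.119 0.990 -0.079
  outer loop
   vertex 3.4 4.4 3.6
   vertex 1.2 4.6 2.8
   vertex 0.6 4.8 4.4
  endloop
 endfacet
 facet normal 0.602 0.710 -0.365
  outer loop
   vertex 3.4 4.4 3.6
   vertex 4.6 4.0 4.8
   vertex 5.0 1.4 0.4
  endloop
 endfacet
 facet normal 0.280 0.766 -0.578
  outer loop
   vertex 3.4 4.4 3.6
   vertex 5.0 1.4 0.4
   vertex 1.2 4.6 2.8
  endloop
 endfacet
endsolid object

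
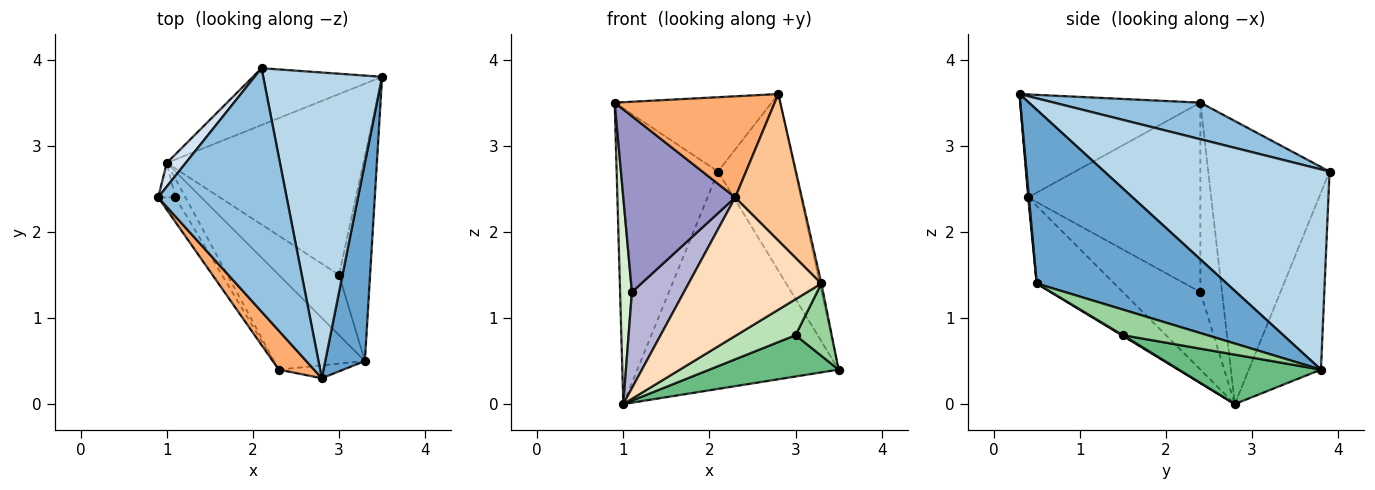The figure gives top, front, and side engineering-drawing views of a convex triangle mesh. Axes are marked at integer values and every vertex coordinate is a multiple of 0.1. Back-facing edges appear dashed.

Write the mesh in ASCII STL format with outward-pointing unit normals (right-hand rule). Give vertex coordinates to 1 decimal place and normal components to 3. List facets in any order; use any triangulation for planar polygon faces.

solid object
 facet normal 0.975 0.008 0.222
  outer loop
   vertex 3.3 0.5 1.4
   vertex 3.5 3.8 0.4
   vertex 2.8 0.3 3.6
  endloop
 endfacet
 facet normal 0.263 0.282 0.923
  outer loop
   vertex 2.1 3.9 2.7
   vertex 0.9 2.4 3.5
   vertex 2.8 0.3 3.6
  endloop
 endfacet
 facet normal 0.825 0.283 0.490
  outer loop
   vertex 2.1 3.9 2.7
   vertex 2.8 0.3 3.6
   vertex 3.5 3.8 0.4
  endloop
 endfacet
 facet normal -0.766 0.640 0.051
  outer loop
   vertex 2.1 3.9 2.7
   vertex 1.0 2.8 0.0
   vertex 0.9 2.4 3.5
  endloop
 endfacet
 facet normal -0.327 0.914 -0.239
  outer loop
   vertex 2.1 3.9 2.7
   vertex 3.5 3.8 0.4
   vertex 1.0 2.8 0.0
  endloop
 endfacet
 facet normal -0.724 -0.643 0.248
  outer loop
   vertex 2.3 0.4 2.4
   vertex 2.8 0.3 3.6
   vertex 0.9 2.4 3.5
  endloop
 endfacet
 facet normal 0.012 -0.996 -0.088
  outer loop
   vertex 2.3 0.4 2.4
   vertex 3.3 0.5 1.4
   vertex 2.8 0.3 3.6
  endloop
 endfacet
 facet normal -0.434 -0.744 -0.508
  outer loop
   vertex 2.3 0.4 2.4
   vertex 1.0 2.8 0.0
   vertex 3.3 0.5 1.4
  endloop
 endfacet
 facet normal 0.238 -0.216 -0.947
  outer loop
   vertex 3.0 1.5 0.8
   vertex 1.0 2.8 0.0
   vertex 3.5 3.8 0.4
  endloop
 endfacet
 facet normal 0.613 -0.263 -0.745
  outer loop
   vertex 3.0 1.5 0.8
   vertex 3.5 3.8 0.4
   vertex 3.3 0.5 1.4
  endloop
 endfacet
 facet normal 0.011 -0.512 -0.859
  outer loop
   vertex 3.0 1.5 0.8
   vertex 3.3 0.5 1.4
   vertex 1.0 2.8 0.0
  endloop
 endfacet
 facet normal -0.875 -0.477 -0.080
  outer loop
   vertex 1.1 2.4 1.3
   vertex 0.9 2.4 3.5
   vertex 1.0 2.8 0.0
  endloop
 endfacet
 facet normal -0.836 -0.543 -0.076
  outer loop
   vertex 1.1 2.4 1.3
   vertex 2.3 0.4 2.4
   vertex 0.9 2.4 3.5
  endloop
 endfacet
 facet normal -0.826 -0.554 -0.107
  outer loop
   vertex 1.1 2.4 1.3
   vertex 1.0 2.8 0.0
   vertex 2.3 0.4 2.4
  endloop
 endfacet
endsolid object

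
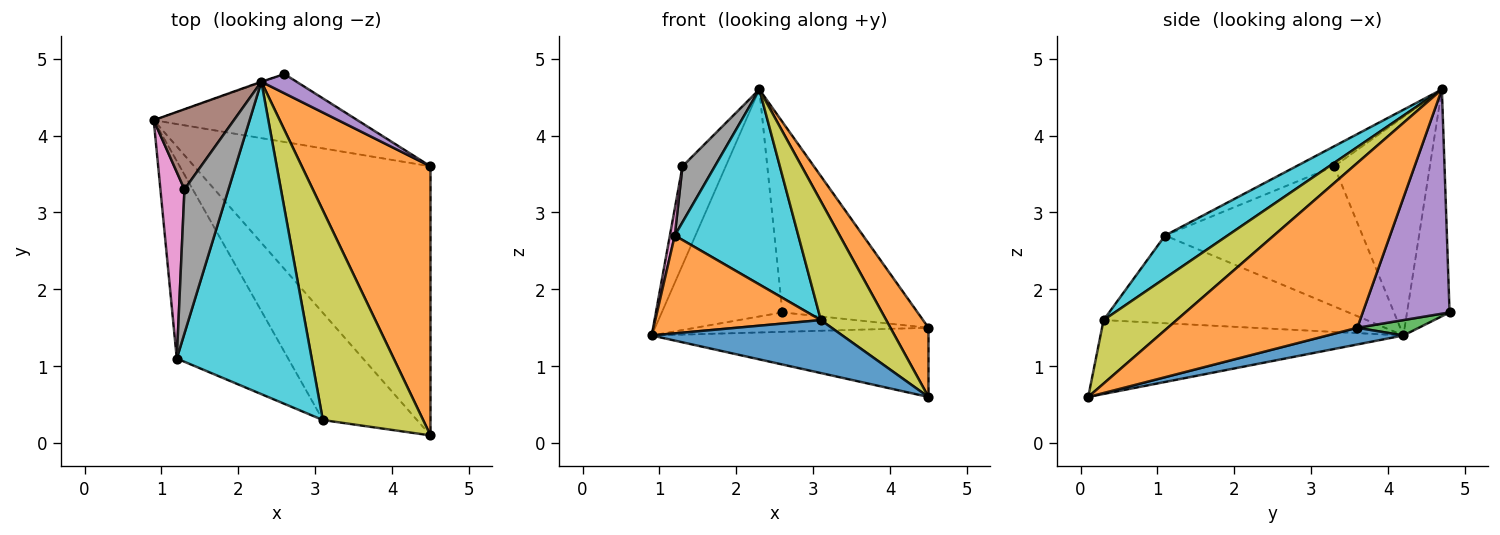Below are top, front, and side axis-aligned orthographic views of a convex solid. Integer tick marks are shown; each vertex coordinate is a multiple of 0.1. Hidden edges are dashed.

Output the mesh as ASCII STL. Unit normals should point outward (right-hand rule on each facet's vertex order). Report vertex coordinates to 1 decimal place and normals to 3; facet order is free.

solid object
 facet normal 0.068 0.248 -0.966
  outer loop
   vertex 4.5 0.1 0.6
   vertex 0.9 4.2 1.4
   vertex 4.5 3.6 1.5
  endloop
 endfacet
 facet normal 0.778 -0.156 0.608
  outer loop
   vertex 2.3 4.7 4.6
   vertex 4.5 0.1 0.6
   vertex 4.5 3.6 1.5
  endloop
 endfacet
 facet normal 0.072 0.274 -0.959
  outer loop
   vertex 2.6 4.8 1.7
   vertex 4.5 3.6 1.5
   vertex 0.9 4.2 1.4
  endloop
 endfacet
 facet normal -0.333 0.943 -0.002
  outer loop
   vertex 2.6 4.8 1.7
   vertex 0.9 4.2 1.4
   vertex 2.3 4.7 4.6
  endloop
 endfacet
 facet normal 0.538 0.838 0.085
  outer loop
   vertex 2.6 4.8 1.7
   vertex 2.3 4.7 4.6
   vertex 4.5 3.6 1.5
  endloop
 endfacet
 facet normal -0.864 0.391 0.317
  outer loop
   vertex 1.3 3.3 3.6
   vertex 2.3 4.7 4.6
   vertex 0.9 4.2 1.4
  endloop
 endfacet
 facet normal -0.985 -0.024 0.169
  outer loop
   vertex 1.3 3.3 3.6
   vertex 0.9 4.2 1.4
   vertex 1.2 1.1 2.7
  endloop
 endfacet
 facet normal -0.391 -0.333 0.858
  outer loop
   vertex 1.3 3.3 3.6
   vertex 1.2 1.1 2.7
   vertex 2.3 4.7 4.6
  endloop
 endfacet
 facet normal 0.483 -0.432 0.762
  outer loop
   vertex 3.1 0.3 1.6
   vertex 4.5 0.1 0.6
   vertex 2.3 4.7 4.6
  endloop
 endfacet
 facet normal 0.259 -0.512 0.819
  outer loop
   vertex 3.1 0.3 1.6
   vertex 2.3 4.7 4.6
   vertex 1.2 1.1 2.7
  endloop
 endfacet
 facet normal -0.575 -0.362 -0.733
  outer loop
   vertex 3.1 0.3 1.6
   vertex 0.9 4.2 1.4
   vertex 4.5 0.1 0.6
  endloop
 endfacet
 facet normal -0.577 -0.363 -0.732
  outer loop
   vertex 3.1 0.3 1.6
   vertex 1.2 1.1 2.7
   vertex 0.9 4.2 1.4
  endloop
 endfacet
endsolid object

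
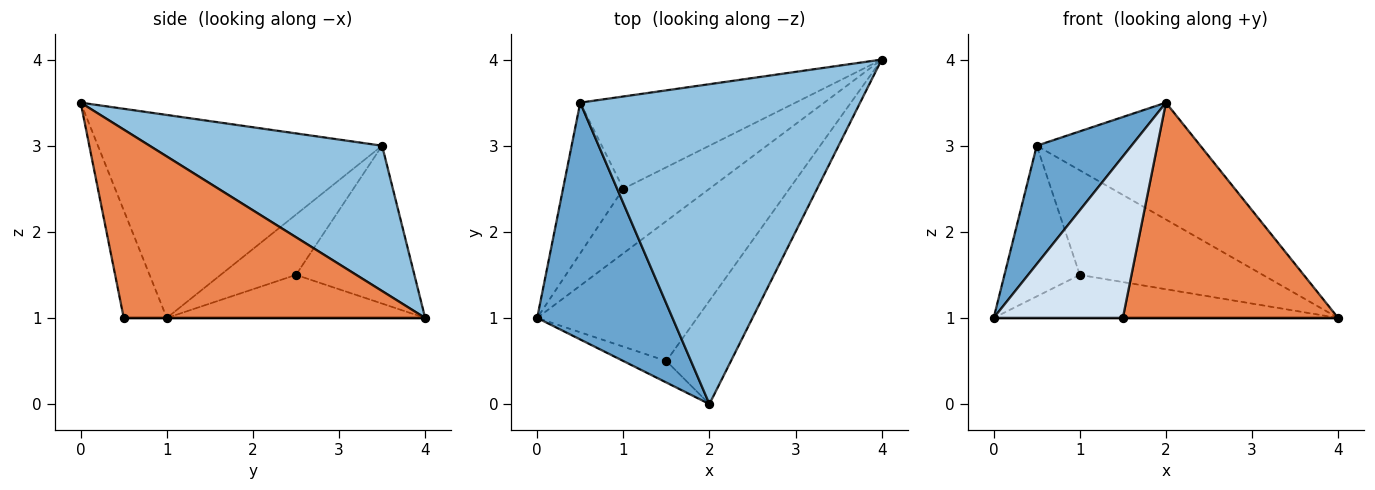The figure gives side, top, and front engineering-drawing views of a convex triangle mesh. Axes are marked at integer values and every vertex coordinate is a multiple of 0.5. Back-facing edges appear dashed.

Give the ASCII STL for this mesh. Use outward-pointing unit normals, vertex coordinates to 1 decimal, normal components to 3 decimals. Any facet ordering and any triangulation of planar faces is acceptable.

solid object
 facet normal -0.802 -0.267 0.535
  outer loop
   vertex 0.5 3.5 3.0
   vertex 0.0 1.0 1.0
   vertex 2.0 0.0 3.5
  endloop
 endfacet
 facet normal 0.438 0.308 0.844
  outer loop
   vertex 0.5 3.5 3.0
   vertex 2.0 0.0 3.5
   vertex 4.0 4.0 1.0
  endloop
 endfacet
 facet normal 0.000 0.000 -1.000
  outer loop
   vertex 1.5 0.5 1.0
   vertex 0.0 1.0 1.0
   vertex 4.0 4.0 1.0
  endloop
 endfacet
 facet normal -0.314 -0.941 -0.125
  outer loop
   vertex 1.5 0.5 1.0
   vertex 2.0 0.0 3.5
   vertex 0.0 1.0 1.0
  endloop
 endfacet
 facet normal 0.784 -0.560 -0.269
  outer loop
   vertex 1.5 0.5 1.0
   vertex 4.0 4.0 1.0
   vertex 2.0 0.0 3.5
  endloop
 endfacet
 facet normal -0.384 0.512 -0.768
  outer loop
   vertex 1.0 2.5 1.5
   vertex 4.0 4.0 1.0
   vertex 0.0 1.0 1.0
  endloop
 endfacet
 facet normal -0.577 0.577 -0.577
  outer loop
   vertex 1.0 2.5 1.5
   vertex 0.0 1.0 1.0
   vertex 0.5 3.5 3.0
  endloop
 endfacet
 facet normal -0.437 0.675 -0.595
  outer loop
   vertex 1.0 2.5 1.5
   vertex 0.5 3.5 3.0
   vertex 4.0 4.0 1.0
  endloop
 endfacet
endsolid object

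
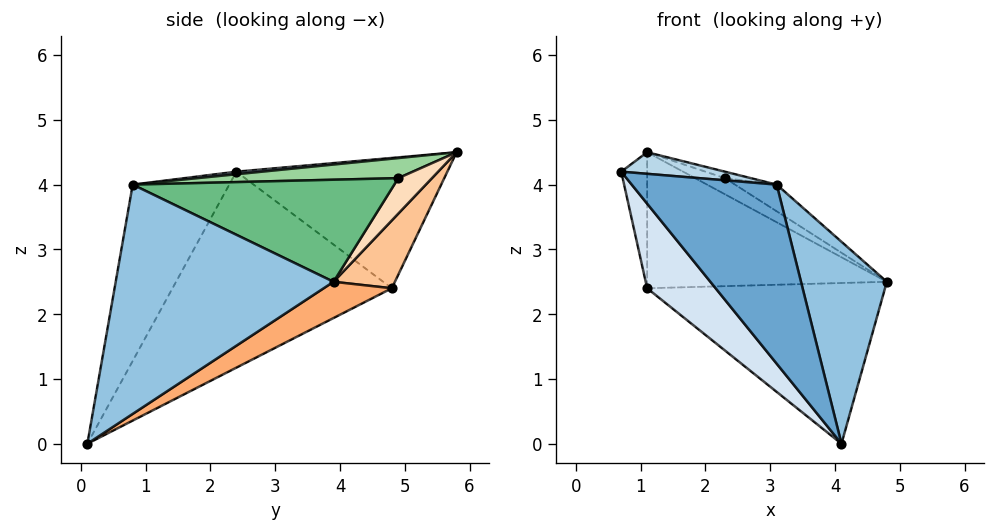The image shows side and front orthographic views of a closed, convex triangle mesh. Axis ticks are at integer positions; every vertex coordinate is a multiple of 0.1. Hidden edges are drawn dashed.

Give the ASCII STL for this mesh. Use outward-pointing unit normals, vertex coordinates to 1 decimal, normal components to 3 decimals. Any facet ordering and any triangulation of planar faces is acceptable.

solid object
 facet normal -0.554 -0.832 0.007
  outer loop
   vertex 3.1 0.8 4.0
   vertex 0.7 2.4 4.2
   vertex 4.1 0.1 0.0
  endloop
 endfacet
 facet normal 0.892 -0.351 0.284
  outer loop
   vertex 3.1 0.8 4.0
   vertex 4.1 0.1 0.0
   vertex 4.8 3.9 2.5
  endloop
 endfacet
 facet normal 0.023 -0.091 0.996
  outer loop
   vertex 3.1 0.8 4.0
   vertex 1.1 5.8 4.5
   vertex 0.7 2.4 4.2
  endloop
 endfacet
 facet normal -0.815 -0.254 -0.520
  outer loop
   vertex 1.1 4.8 2.4
   vertex 4.1 0.1 0.0
   vertex 0.7 2.4 4.2
  endloop
 endfacet
 facet normal -0.991 0.122 -0.058
  outer loop
   vertex 1.1 4.8 2.4
   vertex 0.7 2.4 4.2
   vertex 1.1 5.8 4.5
  endloop
 endfacet
 facet normal 0.150 0.524 -0.838
  outer loop
   vertex 1.1 4.8 2.4
   vertex 4.8 3.9 2.5
   vertex 4.1 0.1 0.0
  endloop
 endfacet
 facet normal 0.225 0.880 -0.419
  outer loop
   vertex 1.1 4.8 2.4
   vertex 1.1 5.8 4.5
   vertex 4.8 3.9 2.5
  endloop
 endfacet
 facet normal 0.597 0.528 0.603
  outer loop
   vertex 2.3 4.9 4.1
   vertex 4.8 3.9 2.5
   vertex 1.1 5.8 4.5
  endloop
 endfacet
 facet normal 0.562 0.090 0.822
  outer loop
   vertex 2.3 4.9 4.1
   vertex 3.1 0.8 4.0
   vertex 4.8 3.9 2.5
  endloop
 endfacet
 facet normal 0.346 0.045 0.937
  outer loop
   vertex 2.3 4.9 4.1
   vertex 1.1 5.8 4.5
   vertex 3.1 0.8 4.0
  endloop
 endfacet
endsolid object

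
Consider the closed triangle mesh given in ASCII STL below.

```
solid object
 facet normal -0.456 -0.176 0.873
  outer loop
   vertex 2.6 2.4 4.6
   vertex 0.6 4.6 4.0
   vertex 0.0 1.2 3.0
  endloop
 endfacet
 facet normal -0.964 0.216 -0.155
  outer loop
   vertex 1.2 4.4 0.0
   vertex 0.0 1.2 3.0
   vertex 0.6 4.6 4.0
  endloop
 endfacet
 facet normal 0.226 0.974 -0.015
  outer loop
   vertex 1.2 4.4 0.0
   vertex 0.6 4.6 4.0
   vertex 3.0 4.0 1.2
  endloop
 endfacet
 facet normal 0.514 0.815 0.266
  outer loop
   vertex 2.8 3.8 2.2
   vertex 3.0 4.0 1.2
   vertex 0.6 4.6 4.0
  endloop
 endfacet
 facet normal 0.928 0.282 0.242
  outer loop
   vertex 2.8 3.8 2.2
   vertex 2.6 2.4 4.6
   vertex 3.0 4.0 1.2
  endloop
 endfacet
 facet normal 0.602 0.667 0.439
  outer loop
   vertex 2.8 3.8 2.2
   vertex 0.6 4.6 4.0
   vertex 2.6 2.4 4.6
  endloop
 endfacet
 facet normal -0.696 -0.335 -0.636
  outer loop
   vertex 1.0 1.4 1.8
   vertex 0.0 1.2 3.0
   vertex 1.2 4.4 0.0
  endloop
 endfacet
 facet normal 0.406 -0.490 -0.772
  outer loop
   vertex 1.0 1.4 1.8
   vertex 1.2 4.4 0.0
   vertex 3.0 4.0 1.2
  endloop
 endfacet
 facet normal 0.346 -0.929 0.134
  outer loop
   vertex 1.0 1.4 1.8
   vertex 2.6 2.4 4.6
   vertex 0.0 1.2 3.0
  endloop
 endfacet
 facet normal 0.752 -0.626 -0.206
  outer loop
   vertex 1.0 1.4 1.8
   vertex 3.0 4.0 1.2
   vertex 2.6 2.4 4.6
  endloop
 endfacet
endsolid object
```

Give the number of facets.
10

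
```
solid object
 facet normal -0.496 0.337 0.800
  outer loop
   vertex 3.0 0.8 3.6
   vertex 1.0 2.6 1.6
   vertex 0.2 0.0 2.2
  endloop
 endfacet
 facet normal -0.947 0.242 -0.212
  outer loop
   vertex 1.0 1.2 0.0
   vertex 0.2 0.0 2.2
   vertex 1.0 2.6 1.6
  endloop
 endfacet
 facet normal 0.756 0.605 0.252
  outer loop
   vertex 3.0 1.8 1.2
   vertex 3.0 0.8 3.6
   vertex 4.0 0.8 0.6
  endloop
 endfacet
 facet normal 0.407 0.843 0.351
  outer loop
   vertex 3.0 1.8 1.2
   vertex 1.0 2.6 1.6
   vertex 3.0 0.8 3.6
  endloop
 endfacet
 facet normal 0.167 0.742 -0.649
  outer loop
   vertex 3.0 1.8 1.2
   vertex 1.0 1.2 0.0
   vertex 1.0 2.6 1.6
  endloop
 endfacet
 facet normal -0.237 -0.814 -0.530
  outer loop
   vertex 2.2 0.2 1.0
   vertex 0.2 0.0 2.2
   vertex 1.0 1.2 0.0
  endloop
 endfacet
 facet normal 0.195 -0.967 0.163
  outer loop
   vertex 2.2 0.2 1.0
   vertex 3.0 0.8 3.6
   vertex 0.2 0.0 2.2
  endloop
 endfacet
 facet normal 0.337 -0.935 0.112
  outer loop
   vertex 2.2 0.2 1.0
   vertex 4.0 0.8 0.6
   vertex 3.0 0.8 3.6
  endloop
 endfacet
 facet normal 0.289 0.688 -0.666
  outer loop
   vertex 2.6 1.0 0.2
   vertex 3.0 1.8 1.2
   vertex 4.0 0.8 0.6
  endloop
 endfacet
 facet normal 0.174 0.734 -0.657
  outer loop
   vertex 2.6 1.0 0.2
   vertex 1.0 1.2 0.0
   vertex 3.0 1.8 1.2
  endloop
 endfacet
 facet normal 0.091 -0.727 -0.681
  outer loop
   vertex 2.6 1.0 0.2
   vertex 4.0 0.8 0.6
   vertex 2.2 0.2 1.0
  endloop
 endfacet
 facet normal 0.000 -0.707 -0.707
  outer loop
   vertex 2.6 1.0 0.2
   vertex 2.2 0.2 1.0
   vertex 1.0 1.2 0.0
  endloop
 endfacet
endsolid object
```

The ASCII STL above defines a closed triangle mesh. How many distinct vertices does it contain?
8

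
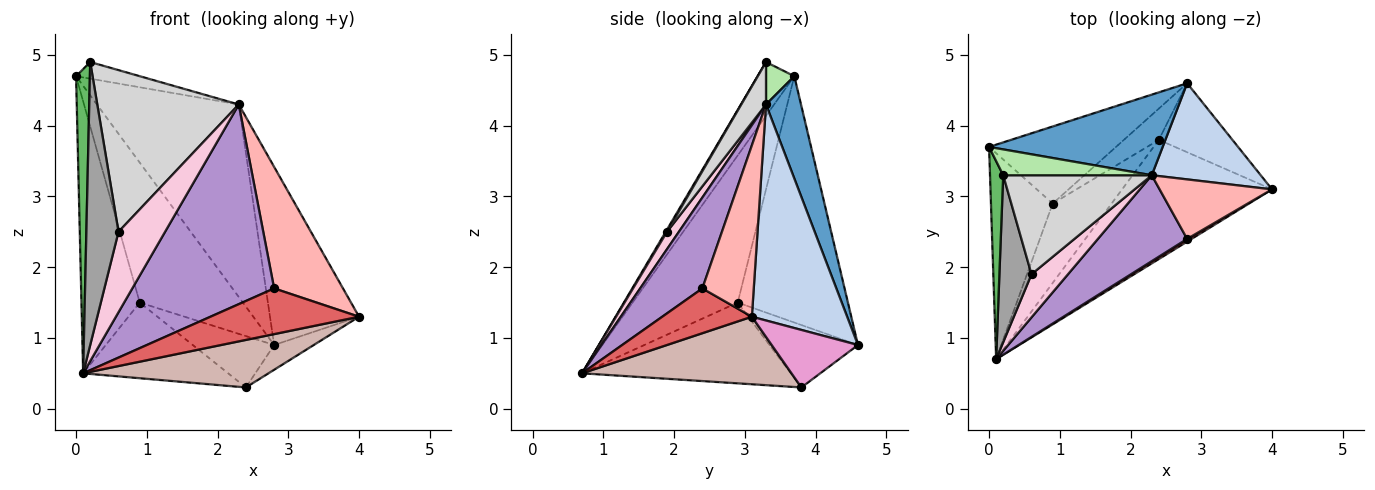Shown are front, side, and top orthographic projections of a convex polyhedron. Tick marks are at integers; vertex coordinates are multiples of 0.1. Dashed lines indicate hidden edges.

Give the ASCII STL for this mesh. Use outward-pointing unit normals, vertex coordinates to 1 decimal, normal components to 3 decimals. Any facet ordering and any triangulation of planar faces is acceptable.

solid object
 facet normal 0.222 0.899 0.377
  outer loop
   vertex 2.3 3.3 4.3
   vertex 2.8 4.6 0.9
   vertex 0.0 3.7 4.7
  endloop
 endfacet
 facet normal 0.686 0.641 0.346
  outer loop
   vertex 2.3 3.3 4.3
   vertex 4.0 3.1 1.3
   vertex 2.8 4.6 0.9
  endloop
 endfacet
 facet normal -0.821 0.455 -0.345
  outer loop
   vertex 0.9 2.9 1.5
   vertex 0.1 0.7 0.5
   vertex 0.0 3.7 4.7
  endloop
 endfacet
 facet normal -0.683 0.640 -0.352
  outer loop
   vertex 0.9 2.9 1.5
   vertex 0.0 3.7 4.7
   vertex 2.8 4.6 0.9
  endloop
 endfacet
 facet normal -0.912 -0.344 0.224
  outer loop
   vertex 0.2 3.3 4.9
   vertex 0.0 3.7 4.7
   vertex 0.1 0.7 0.5
  endloop
 endfacet
 facet normal 0.234 0.526 0.818
  outer loop
   vertex 0.2 3.3 4.9
   vertex 2.3 3.3 4.3
   vertex 0.0 3.7 4.7
  endloop
 endfacet
 facet normal 0.516 -0.855 0.051
  outer loop
   vertex 2.8 2.4 1.7
   vertex 0.1 0.7 0.5
   vertex 4.0 3.1 1.3
  endloop
 endfacet
 facet normal 0.557 -0.746 0.365
  outer loop
   vertex 2.8 2.4 1.7
   vertex 4.0 3.1 1.3
   vertex 2.3 3.3 4.3
  endloop
 endfacet
 facet normal 0.373 -0.852 0.367
  outer loop
   vertex 2.8 2.4 1.7
   vertex 2.3 3.3 4.3
   vertex 0.1 0.7 0.5
  endloop
 endfacet
 facet normal -0.705 0.490 -0.514
  outer loop
   vertex 2.4 3.8 0.3
   vertex 0.1 0.7 0.5
   vertex 0.9 2.9 1.5
  endloop
 endfacet
 facet normal -0.680 0.626 -0.381
  outer loop
   vertex 2.4 3.8 0.3
   vertex 0.9 2.9 1.5
   vertex 2.8 4.6 0.9
  endloop
 endfacet
 facet normal 0.386 -0.342 -0.857
  outer loop
   vertex 2.4 3.8 0.3
   vertex 4.0 3.1 1.3
   vertex 0.1 0.7 0.5
  endloop
 endfacet
 facet normal 0.593 0.272 -0.758
  outer loop
   vertex 2.4 3.8 0.3
   vertex 2.8 4.6 0.9
   vertex 4.0 3.1 1.3
  endloop
 endfacet
 facet normal 0.220 -0.860 0.461
  outer loop
   vertex 0.6 1.9 2.5
   vertex 0.1 0.7 0.5
   vertex 2.3 3.3 4.3
  endloop
 endfacet
 facet normal 0.034 -0.861 0.508
  outer loop
   vertex 0.6 1.9 2.5
   vertex 0.2 3.3 4.9
   vertex 0.1 0.7 0.5
  endloop
 endfacet
 facet normal 0.148 -0.843 0.517
  outer loop
   vertex 0.6 1.9 2.5
   vertex 2.3 3.3 4.3
   vertex 0.2 3.3 4.9
  endloop
 endfacet
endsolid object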